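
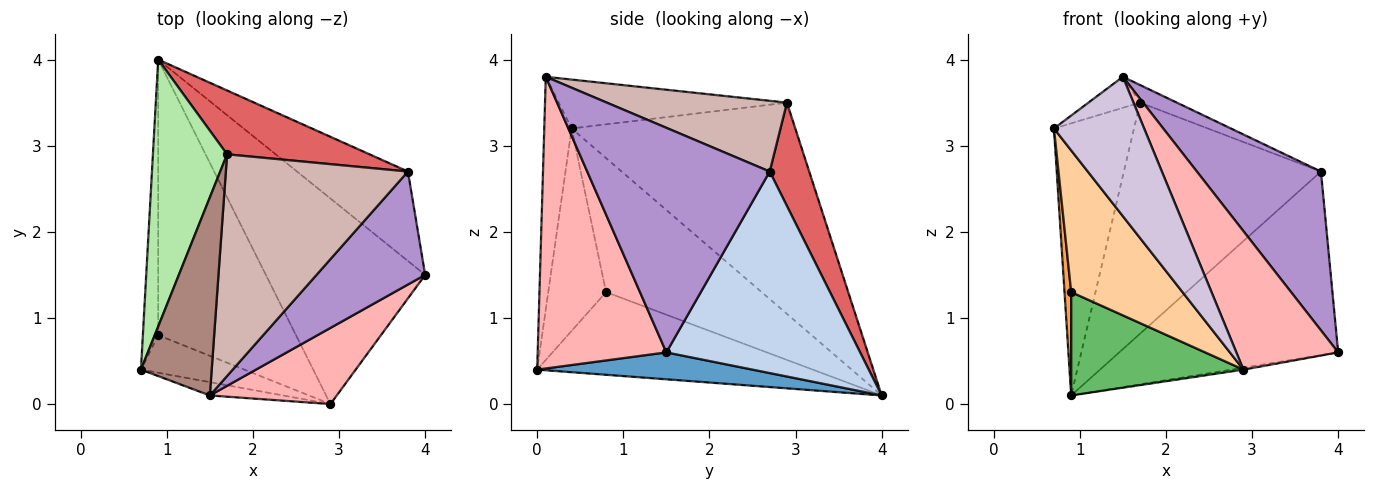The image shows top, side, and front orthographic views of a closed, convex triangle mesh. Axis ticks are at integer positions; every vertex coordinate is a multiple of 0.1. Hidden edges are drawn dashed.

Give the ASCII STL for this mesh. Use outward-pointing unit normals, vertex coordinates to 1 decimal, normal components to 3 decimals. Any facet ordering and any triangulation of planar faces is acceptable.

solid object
 facet normal 0.167 0.009 -0.986
  outer loop
   vertex 2.9 0.0 0.4
   vertex 0.9 4.0 0.1
   vertex 4.0 1.5 0.6
  endloop
 endfacet
 facet normal 0.623 0.703 -0.343
  outer loop
   vertex 3.8 2.7 2.7
   vertex 4.0 1.5 0.6
   vertex 0.9 4.0 0.1
  endloop
 endfacet
 facet normal -0.993 -0.043 -0.113
  outer loop
   vertex 0.9 0.8 1.3
   vertex 0.7 0.4 3.2
   vertex 0.9 4.0 0.1
  endloop
 endfacet
 facet normal -0.449 -0.864 -0.229
  outer loop
   vertex 0.9 0.8 1.3
   vertex 2.9 0.0 0.4
   vertex 0.7 0.4 3.2
  endloop
 endfacet
 facet normal -0.490 -0.306 -0.816
  outer loop
   vertex 0.9 0.8 1.3
   vertex 0.9 4.0 0.1
   vertex 2.9 0.0 0.4
  endloop
 endfacet
 facet normal -0.894 0.320 0.314
  outer loop
   vertex 1.7 2.9 3.5
   vertex 0.9 4.0 0.1
   vertex 0.7 0.4 3.2
  endloop
 endfacet
 facet normal 0.190 0.946 0.262
  outer loop
   vertex 1.7 2.9 3.5
   vertex 3.8 2.7 2.7
   vertex 0.9 4.0 0.1
  endloop
 endfacet
 facet normal 0.742 -0.587 0.323
  outer loop
   vertex 1.5 0.1 3.8
   vertex 2.9 0.0 0.4
   vertex 4.0 1.5 0.6
  endloop
 endfacet
 facet normal 0.768 -0.522 0.371
  outer loop
   vertex 1.5 0.1 3.8
   vertex 4.0 1.5 0.6
   vertex 3.8 2.7 2.7
  endloop
 endfacet
 facet normal -0.289 -0.953 -0.091
  outer loop
   vertex 1.5 0.1 3.8
   vertex 0.7 0.4 3.2
   vertex 2.9 0.0 0.4
  endloop
 endfacet
 facet normal -0.564 0.128 0.816
  outer loop
   vertex 1.5 0.1 3.8
   vertex 1.7 2.9 3.5
   vertex 0.7 0.4 3.2
  endloop
 endfacet
 facet normal 0.361 0.074 0.930
  outer loop
   vertex 1.5 0.1 3.8
   vertex 3.8 2.7 2.7
   vertex 1.7 2.9 3.5
  endloop
 endfacet
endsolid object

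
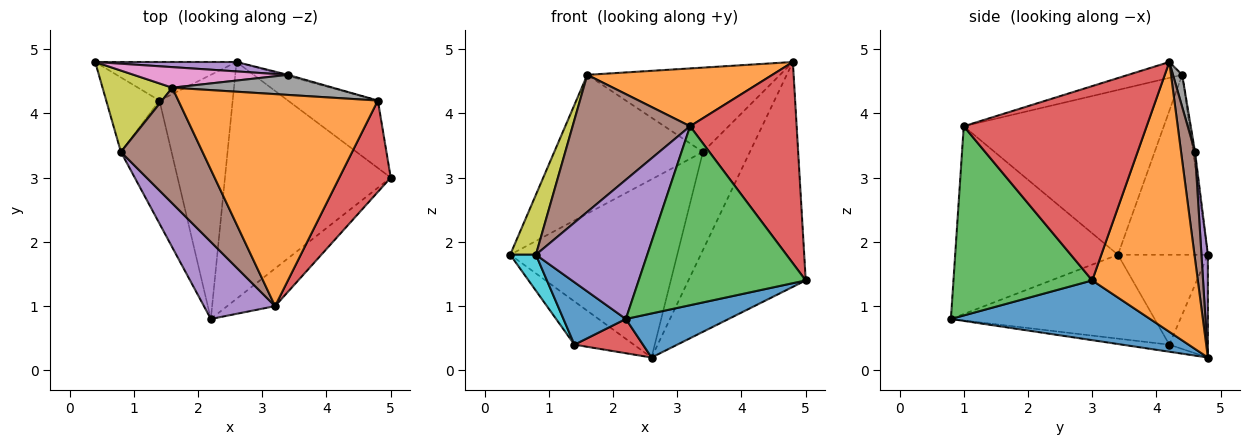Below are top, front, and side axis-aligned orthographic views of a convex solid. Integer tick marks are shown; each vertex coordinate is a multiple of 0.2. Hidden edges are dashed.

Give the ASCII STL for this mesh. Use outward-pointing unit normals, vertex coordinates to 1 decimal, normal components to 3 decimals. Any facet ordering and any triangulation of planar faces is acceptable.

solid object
 facet normal 0.334 -0.172 -0.927
  outer loop
   vertex 2.6 4.8 0.2
   vertex 5.0 3.0 1.4
   vertex 2.2 0.8 0.8
  endloop
 endfacet
 facet normal 0.653 0.725 -0.218
  outer loop
   vertex 2.6 4.8 0.2
   vertex 4.8 4.2 4.8
   vertex 5.0 3.0 1.4
  endloop
 endfacet
 facet normal -0.436 0.672 -0.599
  outer loop
   vertex 1.4 4.2 0.4
   vertex 0.4 4.8 1.8
   vertex 2.6 4.8 0.2
  endloop
 endfacet
 facet normal -0.095 -0.138 -0.986
  outer loop
   vertex 1.4 4.2 0.4
   vertex 2.6 4.8 0.2
   vertex 2.2 0.8 0.8
  endloop
 endfacet
 facet normal 0.038 0.998 0.053
  outer loop
   vertex 3.4 4.6 3.4
   vertex 2.6 4.8 0.2
   vertex 0.4 4.8 1.8
  endloop
 endfacet
 facet normal 0.285 0.958 -0.011
  outer loop
   vertex 3.4 4.6 3.4
   vertex 4.8 4.2 4.8
   vertex 2.6 4.8 0.2
  endloop
 endfacet
 facet normal -0.012 0.989 0.147
  outer loop
   vertex 3.4 4.6 3.4
   vertex 0.4 4.8 1.8
   vertex 1.6 4.4 4.6
  endloop
 endfacet
 facet normal 0.046 0.972 0.231
  outer loop
   vertex 3.4 4.6 3.4
   vertex 1.6 4.4 4.6
   vertex 4.8 4.2 4.8
  endloop
 endfacet
 facet normal -0.901 -0.257 0.349
  outer loop
   vertex 0.8 3.4 1.8
   vertex 1.6 4.4 4.6
   vertex 0.4 4.8 1.8
  endloop
 endfacet
 facet normal -0.836 -0.239 -0.495
  outer loop
   vertex 0.8 3.4 1.8
   vertex 0.4 4.8 1.8
   vertex 1.4 4.2 0.4
  endloop
 endfacet
 facet normal -0.828 -0.254 -0.500
  outer loop
   vertex 0.8 3.4 1.8
   vertex 1.4 4.2 0.4
   vertex 2.2 0.8 0.8
  endloop
 endfacet
 facet normal -0.077 -0.262 0.962
  outer loop
   vertex 3.2 1.0 3.8
   vertex 4.8 4.2 4.8
   vertex 1.6 4.4 4.6
  endloop
 endfacet
 facet normal 0.631 -0.759 -0.160
  outer loop
   vertex 3.2 1.0 3.8
   vertex 2.2 0.8 0.8
   vertex 5.0 3.0 1.4
  endloop
 endfacet
 facet normal 0.842 -0.491 0.223
  outer loop
   vertex 3.2 1.0 3.8
   vertex 5.0 3.0 1.4
   vertex 4.8 4.2 4.8
  endloop
 endfacet
 facet normal -0.788 -0.539 0.298
  outer loop
   vertex 3.2 1.0 3.8
   vertex 0.8 3.4 1.8
   vertex 2.2 0.8 0.8
  endloop
 endfacet
 facet normal -0.793 -0.466 0.393
  outer loop
   vertex 3.2 1.0 3.8
   vertex 1.6 4.4 4.6
   vertex 0.8 3.4 1.8
  endloop
 endfacet
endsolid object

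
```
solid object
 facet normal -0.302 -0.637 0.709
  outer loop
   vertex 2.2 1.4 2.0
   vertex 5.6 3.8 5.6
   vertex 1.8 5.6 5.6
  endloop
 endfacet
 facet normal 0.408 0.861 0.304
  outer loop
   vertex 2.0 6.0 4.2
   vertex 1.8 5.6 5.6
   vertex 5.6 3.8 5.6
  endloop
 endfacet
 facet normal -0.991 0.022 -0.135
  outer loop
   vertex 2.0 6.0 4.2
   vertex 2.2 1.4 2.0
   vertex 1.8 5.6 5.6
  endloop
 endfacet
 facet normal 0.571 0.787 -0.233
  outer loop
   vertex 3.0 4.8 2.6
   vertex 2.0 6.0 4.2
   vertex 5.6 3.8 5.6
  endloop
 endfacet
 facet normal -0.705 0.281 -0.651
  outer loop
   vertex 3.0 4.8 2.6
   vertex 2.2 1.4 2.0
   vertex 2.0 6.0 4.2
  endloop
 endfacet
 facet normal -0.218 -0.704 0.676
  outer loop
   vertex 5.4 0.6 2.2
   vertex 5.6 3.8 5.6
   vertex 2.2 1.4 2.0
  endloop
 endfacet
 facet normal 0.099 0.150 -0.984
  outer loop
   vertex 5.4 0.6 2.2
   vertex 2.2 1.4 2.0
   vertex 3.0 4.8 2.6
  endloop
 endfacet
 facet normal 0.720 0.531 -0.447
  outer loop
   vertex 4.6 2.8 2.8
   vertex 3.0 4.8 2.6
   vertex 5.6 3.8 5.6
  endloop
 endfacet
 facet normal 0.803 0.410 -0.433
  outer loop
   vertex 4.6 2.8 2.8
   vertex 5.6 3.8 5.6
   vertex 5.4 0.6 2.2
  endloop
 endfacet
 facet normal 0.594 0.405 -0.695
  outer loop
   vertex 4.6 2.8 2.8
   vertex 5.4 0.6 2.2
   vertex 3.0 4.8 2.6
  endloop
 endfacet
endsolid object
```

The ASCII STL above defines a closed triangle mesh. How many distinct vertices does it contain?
7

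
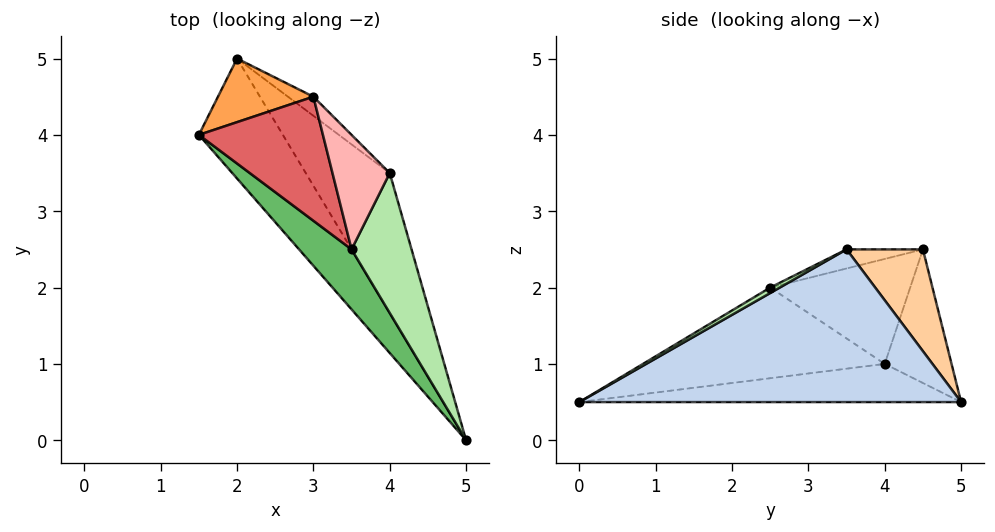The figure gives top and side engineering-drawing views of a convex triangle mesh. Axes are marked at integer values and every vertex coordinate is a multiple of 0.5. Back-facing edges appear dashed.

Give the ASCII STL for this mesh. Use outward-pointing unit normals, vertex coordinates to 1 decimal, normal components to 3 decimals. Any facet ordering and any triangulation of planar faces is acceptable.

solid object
 facet normal -0.402 -0.241 -0.884
  outer loop
   vertex 2.0 5.0 0.5
   vertex 5.0 0.0 0.5
   vertex 1.5 4.0 1.0
  endloop
 endfacet
 facet normal 0.776 0.465 -0.427
  outer loop
   vertex 2.0 5.0 0.5
   vertex 4.0 3.5 2.5
   vertex 5.0 0.0 0.5
  endloop
 endfacet
 facet normal -0.667 0.572 0.477
  outer loop
   vertex 3.0 4.5 2.5
   vertex 2.0 5.0 0.5
   vertex 1.5 4.0 1.0
  endloop
 endfacet
 facet normal 0.696 0.696 -0.174
  outer loop
   vertex 3.0 4.5 2.5
   vertex 4.0 3.5 2.5
   vertex 2.0 5.0 0.5
  endloop
 endfacet
 facet normal -0.669 -0.634 0.387
  outer loop
   vertex 3.5 2.5 2.0
   vertex 1.5 4.0 1.0
   vertex 5.0 0.0 0.5
  endloop
 endfacet
 facet normal 0.080 -0.477 0.875
  outer loop
   vertex 3.5 2.5 2.0
   vertex 5.0 0.0 0.5
   vertex 4.0 3.5 2.5
  endloop
 endfacet
 facet normal -0.609 -0.332 0.720
  outer loop
   vertex 3.5 2.5 2.0
   vertex 3.0 4.5 2.5
   vertex 1.5 4.0 1.0
  endloop
 endfacet
 facet normal -0.302 -0.302 0.905
  outer loop
   vertex 3.5 2.5 2.0
   vertex 4.0 3.5 2.5
   vertex 3.0 4.5 2.5
  endloop
 endfacet
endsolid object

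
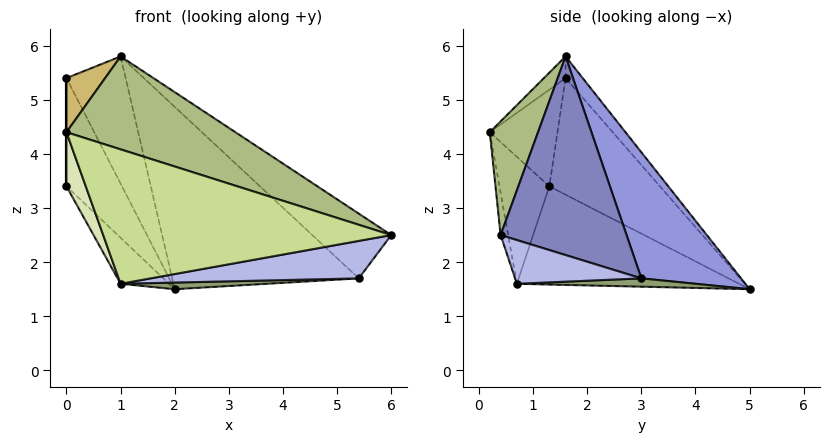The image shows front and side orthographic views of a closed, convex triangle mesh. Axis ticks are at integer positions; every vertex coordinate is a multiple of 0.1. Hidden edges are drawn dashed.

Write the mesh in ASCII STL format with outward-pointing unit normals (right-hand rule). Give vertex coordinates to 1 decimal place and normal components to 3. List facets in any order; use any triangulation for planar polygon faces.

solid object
 facet normal -0.833 0.181 -0.523
  outer loop
   vertex 1.0 0.7 1.6
   vertex 0.0 1.3 3.4
   vertex 2.0 5.0 1.5
  endloop
 endfacet
 facet normal 0.573 0.359 0.737
  outer loop
   vertex 5.4 3.0 1.7
   vertex 1.0 1.6 5.8
   vertex 6.0 0.4 2.5
  endloop
 endfacet
 facet normal 0.367 0.686 0.628
  outer loop
   vertex 5.4 3.0 1.7
   vertex 2.0 5.0 1.5
   vertex 1.0 1.6 5.8
  endloop
 endfacet
 facet normal 0.156 -0.257 -0.954
  outer loop
   vertex 5.4 3.0 1.7
   vertex 6.0 0.4 2.5
   vertex 1.0 0.7 1.6
  endloop
 endfacet
 facet normal 0.040 -0.032 -0.999
  outer loop
   vertex 5.4 3.0 1.7
   vertex 1.0 0.7 1.6
   vertex 2.0 5.0 1.5
  endloop
 endfacet
 facet normal 0.218 -0.764 0.608
  outer loop
   vertex 0.0 0.2 4.4
   vertex 6.0 0.4 2.5
   vertex 1.0 1.6 5.8
  endloop
 endfacet
 facet normal -0.026 -0.982 -0.185
  outer loop
   vertex 0.0 0.2 4.4
   vertex 1.0 0.7 1.6
   vertex 6.0 0.4 2.5
  endloop
 endfacet
 facet normal -0.866 -0.336 -0.369
  outer loop
   vertex 0.0 0.2 4.4
   vertex 0.0 1.3 3.4
   vertex 1.0 0.7 1.6
  endloop
 endfacet
 facet normal -1.000 0.000 0.000
  outer loop
   vertex 0.0 1.6 5.4
   vertex 0.0 1.3 3.4
   vertex 0.0 0.2 4.4
  endloop
 endfacet
 facet normal -0.310 -0.553 0.774
  outer loop
   vertex 0.0 1.6 5.4
   vertex 0.0 0.2 4.4
   vertex 1.0 1.6 5.8
  endloop
 endfacet
 facet normal -0.892 0.448 -0.067
  outer loop
   vertex 0.0 1.6 5.4
   vertex 2.0 5.0 1.5
   vertex 0.0 1.3 3.4
  endloop
 endfacet
 facet normal -0.228 0.789 0.571
  outer loop
   vertex 0.0 1.6 5.4
   vertex 1.0 1.6 5.8
   vertex 2.0 5.0 1.5
  endloop
 endfacet
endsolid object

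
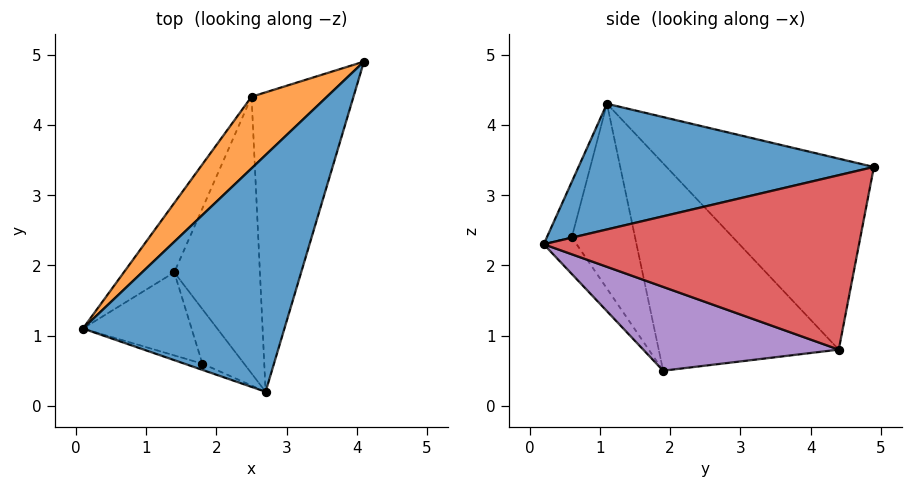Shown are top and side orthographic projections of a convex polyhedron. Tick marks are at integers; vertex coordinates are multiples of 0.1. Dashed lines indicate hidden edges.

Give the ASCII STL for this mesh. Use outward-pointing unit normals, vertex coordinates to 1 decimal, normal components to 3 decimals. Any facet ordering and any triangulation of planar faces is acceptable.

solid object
 facet normal 0.499 -0.336 0.799
  outer loop
   vertex 2.7 0.2 2.3
   vertex 4.1 4.9 3.4
   vertex 0.1 1.1 4.3
  endloop
 endfacet
 facet normal -0.636 0.729 0.251
  outer loop
   vertex 2.5 4.4 0.8
   vertex 0.1 1.1 4.3
   vertex 4.1 4.9 3.4
  endloop
 endfacet
 facet normal -0.884 0.415 -0.215
  outer loop
   vertex 2.5 4.4 0.8
   vertex 1.4 1.9 0.5
   vertex 0.1 1.1 4.3
  endloop
 endfacet
 facet normal 0.855 -0.138 -0.500
  outer loop
   vertex 2.5 4.4 0.8
   vertex 4.1 4.9 3.4
   vertex 2.7 0.2 2.3
  endloop
 endfacet
 facet normal 0.683 -0.217 -0.698
  outer loop
   vertex 2.5 4.4 0.8
   vertex 2.7 0.2 2.3
   vertex 1.4 1.9 0.5
  endloop
 endfacet
 facet normal -0.415 -0.900 -0.134
  outer loop
   vertex 1.8 0.6 2.4
   vertex 2.7 0.2 2.3
   vertex 0.1 1.1 4.3
  endloop
 endfacet
 facet normal -0.608 -0.709 -0.357
  outer loop
   vertex 1.8 0.6 2.4
   vertex 0.1 1.1 4.3
   vertex 1.4 1.9 0.5
  endloop
 endfacet
 facet normal -0.403 -0.793 -0.457
  outer loop
   vertex 1.8 0.6 2.4
   vertex 1.4 1.9 0.5
   vertex 2.7 0.2 2.3
  endloop
 endfacet
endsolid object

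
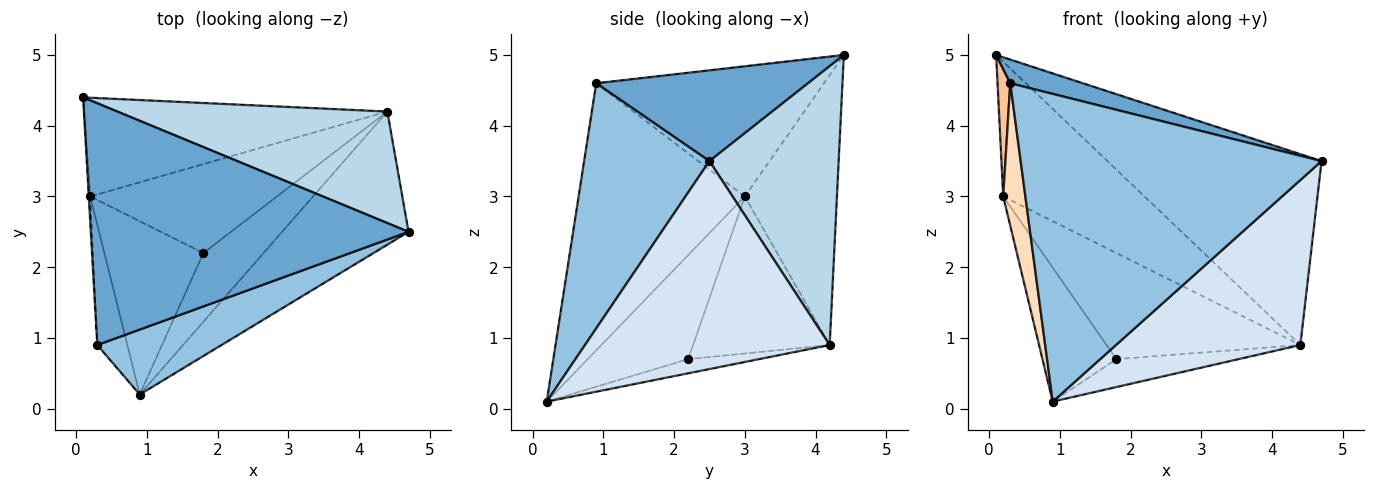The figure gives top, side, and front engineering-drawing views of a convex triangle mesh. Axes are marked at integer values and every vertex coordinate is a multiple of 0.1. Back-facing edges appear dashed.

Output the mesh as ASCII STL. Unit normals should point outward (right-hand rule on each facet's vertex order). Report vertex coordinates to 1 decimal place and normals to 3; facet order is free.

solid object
 facet normal 0.273 -0.094 0.957
  outer loop
   vertex 0.3 0.9 4.6
   vertex 4.7 2.5 3.5
   vertex 0.1 4.4 5.0
  endloop
 endfacet
 facet normal 0.377 -0.906 0.191
  outer loop
   vertex 0.3 0.9 4.6
   vertex 0.9 0.2 0.1
   vertex 4.7 2.5 3.5
  endloop
 endfacet
 facet normal 0.462 0.766 0.447
  outer loop
   vertex 4.4 4.2 0.9
   vertex 0.1 4.4 5.0
   vertex 4.7 2.5 3.5
  endloop
 endfacet
 facet normal 0.718 -0.541 -0.437
  outer loop
   vertex 4.4 4.2 0.9
   vertex 4.7 2.5 3.5
   vertex 0.9 0.2 0.1
  endloop
 endfacet
 facet normal -0.213 0.367 -0.905
  outer loop
   vertex 1.8 2.2 0.7
   vertex 4.4 4.2 0.9
   vertex 0.9 0.2 0.1
  endloop
 endfacet
 facet normal -0.639 0.470 -0.608
  outer loop
   vertex 0.2 3.0 3.0
   vertex 1.8 2.2 0.7
   vertex 0.9 0.2 0.1
  endloop
 endfacet
 facet normal -0.998 -0.056 -0.011
  outer loop
   vertex 0.2 3.0 3.0
   vertex 0.3 0.9 4.6
   vertex 0.1 4.4 5.0
  endloop
 endfacet
 facet normal -0.985 -0.131 -0.111
  outer loop
   vertex 0.2 3.0 3.0
   vertex 0.9 0.2 0.1
   vertex 0.3 0.9 4.6
  endloop
 endfacet
 facet normal -0.466 0.714 -0.523
  outer loop
   vertex 0.2 3.0 3.0
   vertex 0.1 4.4 5.0
   vertex 4.4 4.2 0.9
  endloop
 endfacet
 facet normal -0.475 0.674 -0.565
  outer loop
   vertex 0.2 3.0 3.0
   vertex 4.4 4.2 0.9
   vertex 1.8 2.2 0.7
  endloop
 endfacet
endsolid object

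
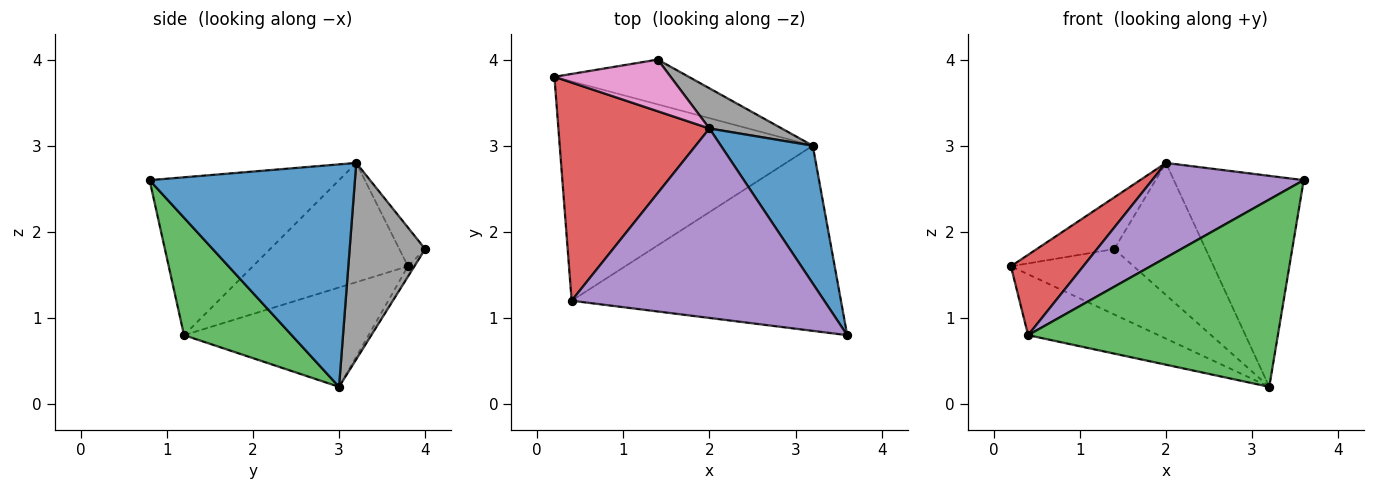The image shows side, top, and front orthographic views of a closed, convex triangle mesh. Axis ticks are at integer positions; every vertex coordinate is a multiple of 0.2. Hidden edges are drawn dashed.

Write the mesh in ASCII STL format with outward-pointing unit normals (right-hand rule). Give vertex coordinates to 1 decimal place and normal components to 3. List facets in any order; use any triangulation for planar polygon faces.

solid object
 facet normal 0.798 0.505 0.330
  outer loop
   vertex 2.0 3.2 2.8
   vertex 3.6 0.8 2.6
   vertex 3.2 3.0 0.2
  endloop
 endfacet
 facet normal -0.354 0.250 -0.901
  outer loop
   vertex 0.4 1.2 0.8
   vertex 0.2 3.8 1.6
   vertex 3.2 3.0 0.2
  endloop
 endfacet
 facet normal 0.293 -0.680 -0.672
  outer loop
   vertex 0.4 1.2 0.8
   vertex 3.2 3.0 0.2
   vertex 3.6 0.8 2.6
  endloop
 endfacet
 facet normal -0.595 -0.278 0.754
  outer loop
   vertex 0.4 1.2 0.8
   vertex 2.0 3.2 2.8
   vertex 0.2 3.8 1.6
  endloop
 endfacet
 facet normal -0.488 -0.390 0.781
  outer loop
   vertex 0.4 1.2 0.8
   vertex 3.6 0.8 2.6
   vertex 2.0 3.2 2.8
  endloop
 endfacet
 facet normal -0.043 0.825 -0.564
  outer loop
   vertex 1.4 4.0 1.8
   vertex 3.2 3.0 0.2
   vertex 0.2 3.8 1.6
  endloop
 endfacet
 facet normal -0.229 0.688 0.688
  outer loop
   vertex 1.4 4.0 1.8
   vertex 0.2 3.8 1.6
   vertex 2.0 3.2 2.8
  endloop
 endfacet
 facet normal 0.620 0.751 0.228
  outer loop
   vertex 1.4 4.0 1.8
   vertex 2.0 3.2 2.8
   vertex 3.2 3.0 0.2
  endloop
 endfacet
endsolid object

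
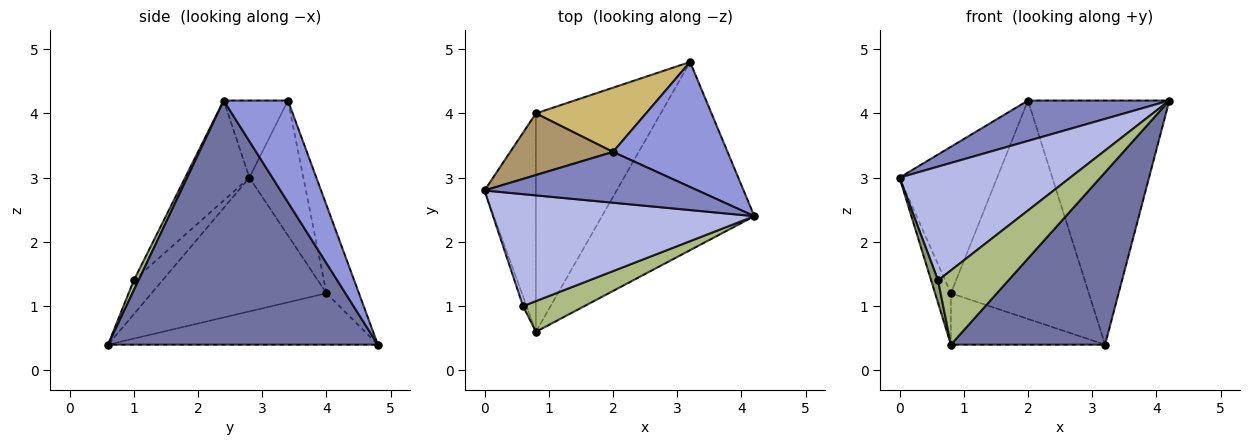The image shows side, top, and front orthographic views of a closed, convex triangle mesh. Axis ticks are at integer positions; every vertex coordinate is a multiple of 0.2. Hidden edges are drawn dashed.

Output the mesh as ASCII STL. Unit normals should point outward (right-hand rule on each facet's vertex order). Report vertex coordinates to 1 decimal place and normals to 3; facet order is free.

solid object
 facet normal 0.763 -0.436 -0.476
  outer loop
   vertex 0.8 0.6 0.4
   vertex 3.2 4.8 0.4
   vertex 4.2 2.4 4.2
  endloop
 endfacet
 facet normal -0.272 -0.599 0.753
  outer loop
   vertex 2.0 3.4 4.2
   vertex 0.0 2.8 3.0
   vertex 4.2 2.4 4.2
  endloop
 endfacet
 facet normal 0.375 0.825 0.422
  outer loop
   vertex 2.0 3.4 4.2
   vertex 4.2 2.4 4.2
   vertex 3.2 4.8 0.4
  endloop
 endfacet
 facet normal -0.259 -0.688 0.677
  outer loop
   vertex 0.6 1.0 1.4
   vertex 4.2 2.4 4.2
   vertex 0.0 2.8 3.0
  endloop
 endfacet
 facet normal -0.967 -0.233 -0.100
  outer loop
   vertex 0.6 1.0 1.4
   vertex 0.0 2.8 3.0
   vertex 0.8 0.6 0.4
  endloop
 endfacet
 facet normal 0.062 -0.922 0.381
  outer loop
   vertex 0.6 1.0 1.4
   vertex 0.8 0.6 0.4
   vertex 4.2 2.4 4.2
  endloop
 endfacet
 facet normal -0.930 0.084 -0.357
  outer loop
   vertex 0.8 4.0 1.2
   vertex 0.8 0.6 0.4
   vertex 0.0 2.8 3.0
  endloop
 endfacet
 facet normal -0.372 0.213 -0.904
  outer loop
   vertex 0.8 4.0 1.2
   vertex 3.2 4.8 0.4
   vertex 0.8 0.6 0.4
  endloop
 endfacet
 facet normal -0.454 0.821 0.346
  outer loop
   vertex 0.8 4.0 1.2
   vertex 0.0 2.8 3.0
   vertex 2.0 3.4 4.2
  endloop
 endfacet
 facet normal -0.220 0.936 0.275
  outer loop
   vertex 0.8 4.0 1.2
   vertex 2.0 3.4 4.2
   vertex 3.2 4.8 0.4
  endloop
 endfacet
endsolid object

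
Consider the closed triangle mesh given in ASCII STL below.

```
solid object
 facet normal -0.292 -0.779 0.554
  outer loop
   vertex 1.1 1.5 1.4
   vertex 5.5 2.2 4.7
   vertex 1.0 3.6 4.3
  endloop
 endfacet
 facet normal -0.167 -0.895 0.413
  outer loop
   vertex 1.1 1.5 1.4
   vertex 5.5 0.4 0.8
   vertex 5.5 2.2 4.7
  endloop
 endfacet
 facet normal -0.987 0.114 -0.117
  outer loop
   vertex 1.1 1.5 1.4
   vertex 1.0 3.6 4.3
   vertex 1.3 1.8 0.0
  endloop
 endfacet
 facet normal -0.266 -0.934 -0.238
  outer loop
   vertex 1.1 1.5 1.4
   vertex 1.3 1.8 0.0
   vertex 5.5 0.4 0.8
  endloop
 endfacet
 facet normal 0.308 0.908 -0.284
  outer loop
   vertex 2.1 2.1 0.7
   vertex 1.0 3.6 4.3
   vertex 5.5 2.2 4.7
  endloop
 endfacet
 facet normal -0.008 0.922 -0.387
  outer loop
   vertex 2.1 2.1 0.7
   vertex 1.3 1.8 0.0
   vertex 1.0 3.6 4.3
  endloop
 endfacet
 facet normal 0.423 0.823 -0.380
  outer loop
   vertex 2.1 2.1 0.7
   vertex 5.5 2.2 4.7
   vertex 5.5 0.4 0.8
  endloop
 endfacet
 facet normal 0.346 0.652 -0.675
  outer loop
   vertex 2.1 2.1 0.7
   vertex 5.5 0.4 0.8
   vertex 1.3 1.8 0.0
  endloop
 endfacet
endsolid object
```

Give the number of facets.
8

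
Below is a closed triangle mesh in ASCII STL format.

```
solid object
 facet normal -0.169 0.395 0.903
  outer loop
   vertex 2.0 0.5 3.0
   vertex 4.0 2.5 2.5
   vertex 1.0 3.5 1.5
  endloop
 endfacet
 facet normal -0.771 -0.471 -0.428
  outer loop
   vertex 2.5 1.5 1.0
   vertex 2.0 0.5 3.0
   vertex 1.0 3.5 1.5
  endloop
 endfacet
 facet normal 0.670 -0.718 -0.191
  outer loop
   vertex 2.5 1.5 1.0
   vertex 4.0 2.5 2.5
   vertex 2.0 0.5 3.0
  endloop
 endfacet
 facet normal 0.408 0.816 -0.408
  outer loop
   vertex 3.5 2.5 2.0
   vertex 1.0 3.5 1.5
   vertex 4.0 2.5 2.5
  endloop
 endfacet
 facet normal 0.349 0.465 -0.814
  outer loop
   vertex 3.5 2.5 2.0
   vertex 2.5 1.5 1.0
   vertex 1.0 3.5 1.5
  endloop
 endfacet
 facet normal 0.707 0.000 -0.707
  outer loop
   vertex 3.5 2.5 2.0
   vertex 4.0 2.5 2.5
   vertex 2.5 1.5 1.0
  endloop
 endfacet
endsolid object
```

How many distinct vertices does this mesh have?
5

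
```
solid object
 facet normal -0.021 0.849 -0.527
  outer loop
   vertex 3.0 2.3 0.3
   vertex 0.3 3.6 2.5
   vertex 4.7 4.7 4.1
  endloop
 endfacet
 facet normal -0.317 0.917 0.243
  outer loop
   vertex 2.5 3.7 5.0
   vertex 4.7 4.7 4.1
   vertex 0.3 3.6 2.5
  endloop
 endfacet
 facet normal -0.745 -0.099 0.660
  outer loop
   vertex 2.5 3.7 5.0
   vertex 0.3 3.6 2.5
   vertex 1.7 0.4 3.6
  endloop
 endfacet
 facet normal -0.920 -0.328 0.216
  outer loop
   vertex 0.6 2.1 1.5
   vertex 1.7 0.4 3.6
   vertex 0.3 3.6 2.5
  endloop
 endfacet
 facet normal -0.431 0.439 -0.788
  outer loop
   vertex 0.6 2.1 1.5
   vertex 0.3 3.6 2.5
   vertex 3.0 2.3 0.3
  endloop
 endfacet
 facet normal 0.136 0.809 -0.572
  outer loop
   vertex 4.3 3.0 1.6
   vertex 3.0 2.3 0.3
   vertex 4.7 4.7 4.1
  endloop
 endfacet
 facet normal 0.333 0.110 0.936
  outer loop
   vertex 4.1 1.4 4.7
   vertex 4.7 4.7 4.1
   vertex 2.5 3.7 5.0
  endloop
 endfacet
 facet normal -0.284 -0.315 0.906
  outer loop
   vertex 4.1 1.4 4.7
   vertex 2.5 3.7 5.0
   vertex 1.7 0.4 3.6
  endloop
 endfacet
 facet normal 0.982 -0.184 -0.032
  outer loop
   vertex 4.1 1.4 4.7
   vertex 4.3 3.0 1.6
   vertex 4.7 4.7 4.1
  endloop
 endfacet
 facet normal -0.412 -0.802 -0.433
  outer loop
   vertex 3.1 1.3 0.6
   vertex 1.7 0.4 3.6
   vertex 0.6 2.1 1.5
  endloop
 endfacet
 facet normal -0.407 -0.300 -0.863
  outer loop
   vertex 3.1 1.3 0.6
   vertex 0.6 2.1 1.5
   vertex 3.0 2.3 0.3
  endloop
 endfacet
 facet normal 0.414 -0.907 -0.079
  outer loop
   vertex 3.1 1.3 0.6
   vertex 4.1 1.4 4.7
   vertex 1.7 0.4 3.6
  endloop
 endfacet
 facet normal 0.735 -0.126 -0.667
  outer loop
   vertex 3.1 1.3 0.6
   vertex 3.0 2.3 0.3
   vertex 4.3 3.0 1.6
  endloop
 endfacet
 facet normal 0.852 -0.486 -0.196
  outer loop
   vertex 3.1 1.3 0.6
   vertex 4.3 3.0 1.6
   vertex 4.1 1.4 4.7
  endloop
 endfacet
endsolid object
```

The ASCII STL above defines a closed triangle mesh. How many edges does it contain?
21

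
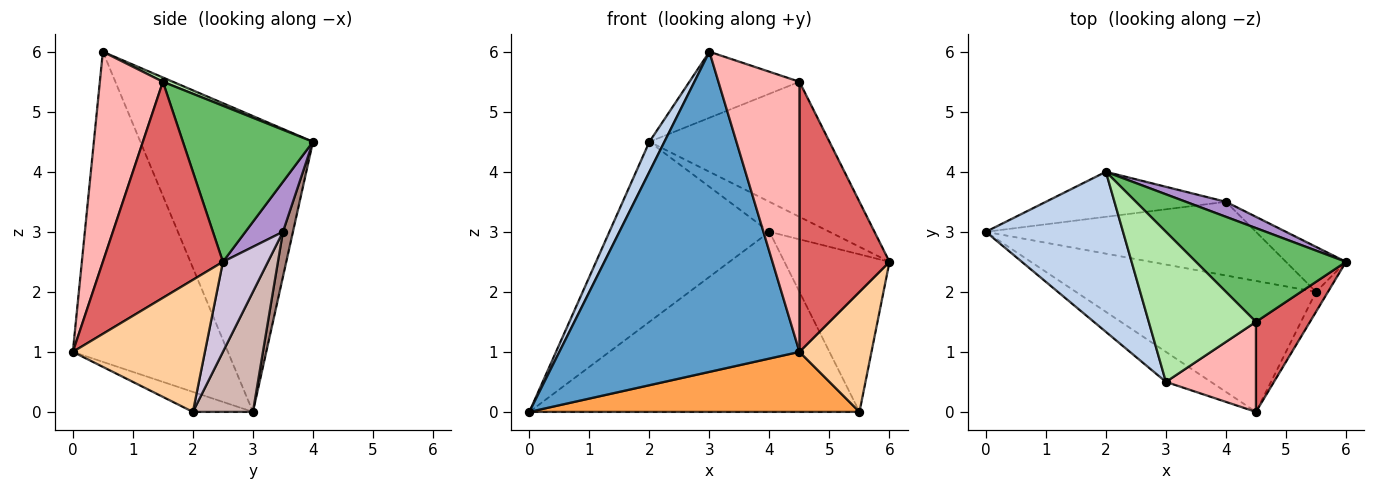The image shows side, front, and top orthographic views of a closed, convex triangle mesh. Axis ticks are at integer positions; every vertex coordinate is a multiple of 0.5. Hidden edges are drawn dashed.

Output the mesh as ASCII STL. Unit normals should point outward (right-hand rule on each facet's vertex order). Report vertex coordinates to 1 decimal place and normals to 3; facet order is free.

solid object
 facet normal -0.541 -0.837 -0.079
  outer loop
   vertex 3.0 0.5 6.0
   vertex 0.0 3.0 0.0
   vertex 4.5 0.0 1.0
  endloop
 endfacet
 facet normal -0.904 -0.079 0.419
  outer loop
   vertex 2.0 4.0 4.5
   vertex 0.0 3.0 0.0
   vertex 3.0 0.5 6.0
  endloop
 endfacet
 facet normal -0.076 -0.415 -0.906
  outer loop
   vertex 5.5 2.0 0.0
   vertex 4.5 0.0 1.0
   vertex 0.0 3.0 0.0
  endloop
 endfacet
 facet normal 0.875 -0.477 -0.080
  outer loop
   vertex 5.5 2.0 0.0
   vertex 6.0 2.5 2.5
   vertex 4.5 0.0 1.0
  endloop
 endfacet
 facet normal 0.510 0.706 0.491
  outer loop
   vertex 4.5 1.5 5.5
   vertex 6.0 2.5 2.5
   vertex 2.0 4.0 4.5
  endloop
 endfacet
 facet normal 0.037 0.402 0.915
  outer loop
   vertex 4.5 1.5 5.5
   vertex 2.0 4.0 4.5
   vertex 3.0 0.5 6.0
  endloop
 endfacet
 facet normal 0.784 -0.588 0.196
  outer loop
   vertex 4.5 1.5 5.5
   vertex 4.5 0.0 1.0
   vertex 6.0 2.5 2.5
  endloop
 endfacet
 facet normal 0.594 -0.763 0.254
  outer loop
   vertex 4.5 1.5 5.5
   vertex 3.0 0.5 6.0
   vertex 4.5 0.0 1.0
  endloop
 endfacet
 facet normal 0.488 0.781 0.390
  outer loop
   vertex 4.0 3.5 3.0
   vertex 2.0 4.0 4.5
   vertex 6.0 2.5 2.5
  endloop
 endfacet
 facet normal 0.381 0.889 -0.254
  outer loop
   vertex 4.0 3.5 3.0
   vertex 6.0 2.5 2.5
   vertex 5.5 2.0 0.0
  endloop
 endfacet
 facet normal 0.061 0.968 -0.242
  outer loop
   vertex 4.0 3.5 3.0
   vertex 0.0 3.0 0.0
   vertex 2.0 4.0 4.5
  endloop
 endfacet
 facet normal 0.166 0.913 -0.373
  outer loop
   vertex 4.0 3.5 3.0
   vertex 5.5 2.0 0.0
   vertex 0.0 3.0 0.0
  endloop
 endfacet
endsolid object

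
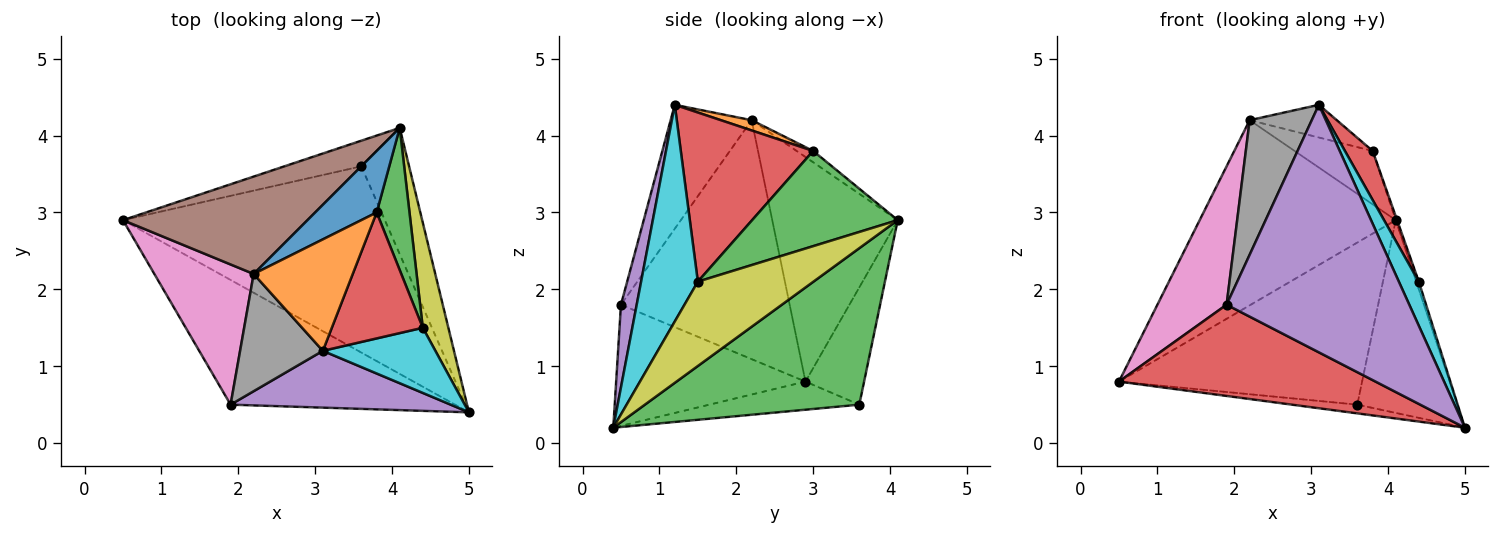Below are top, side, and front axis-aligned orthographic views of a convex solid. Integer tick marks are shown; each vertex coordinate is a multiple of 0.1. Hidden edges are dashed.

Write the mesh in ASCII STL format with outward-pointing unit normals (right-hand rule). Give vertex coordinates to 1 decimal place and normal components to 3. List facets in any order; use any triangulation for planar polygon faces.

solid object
 facet normal -0.107 0.046 -0.993
  outer loop
   vertex 3.6 3.6 0.5
   vertex 5.0 0.4 0.2
   vertex 0.5 2.9 0.8
  endloop
 endfacet
 facet normal -0.232 0.961 -0.152
  outer loop
   vertex 3.6 3.6 0.5
   vertex 0.5 2.9 0.8
   vertex 4.1 4.1 2.9
  endloop
 endfacet
 facet normal 0.874 0.407 -0.267
  outer loop
   vertex 3.6 3.6 0.5
   vertex 4.1 4.1 2.9
   vertex 5.0 0.4 0.2
  endloop
 endfacet
 facet normal -0.399 -0.541 -0.740
  outer loop
   vertex 1.9 0.5 1.8
   vertex 0.5 2.9 0.8
   vertex 5.0 0.4 0.2
  endloop
 endfacet
 facet normal 0.084 -0.971 0.223
  outer loop
   vertex 1.9 0.5 1.8
   vertex 5.0 0.4 0.2
   vertex 3.1 1.2 4.4
  endloop
 endfacet
 facet normal -0.493 0.770 0.405
  outer loop
   vertex 2.2 2.2 4.2
   vertex 4.1 4.1 2.9
   vertex 0.5 2.9 0.8
  endloop
 endfacet
 facet normal -0.864 -0.354 0.359
  outer loop
   vertex 2.2 2.2 4.2
   vertex 0.5 2.9 0.8
   vertex 1.9 0.5 1.8
  endloop
 endfacet
 facet normal -0.701 -0.537 0.468
  outer loop
   vertex 2.2 2.2 4.2
   vertex 1.9 0.5 1.8
   vertex 3.1 1.2 4.4
  endloop
 endfacet
 facet normal 0.957 0.021 0.290
  outer loop
   vertex 4.4 1.5 2.1
   vertex 5.0 0.4 0.2
   vertex 4.1 4.1 2.9
  endloop
 endfacet
 facet normal 0.847 -0.298 0.440
  outer loop
   vertex 4.4 1.5 2.1
   vertex 3.1 1.2 4.4
   vertex 5.0 0.4 0.2
  endloop
 endfacet
 facet normal -0.138 0.649 0.748
  outer loop
   vertex 3.8 3.0 3.8
   vertex 4.1 4.1 2.9
   vertex 2.2 2.2 4.2
  endloop
 endfacet
 facet normal 0.099 0.280 0.955
  outer loop
   vertex 3.8 3.0 3.8
   vertex 2.2 2.2 4.2
   vertex 3.1 1.2 4.4
  endloop
 endfacet
 facet normal 0.945 0.009 0.326
  outer loop
   vertex 3.8 3.0 3.8
   vertex 4.4 1.5 2.1
   vertex 4.1 4.1 2.9
  endloop
 endfacet
 facet normal 0.866 -0.182 0.466
  outer loop
   vertex 3.8 3.0 3.8
   vertex 3.1 1.2 4.4
   vertex 4.4 1.5 2.1
  endloop
 endfacet
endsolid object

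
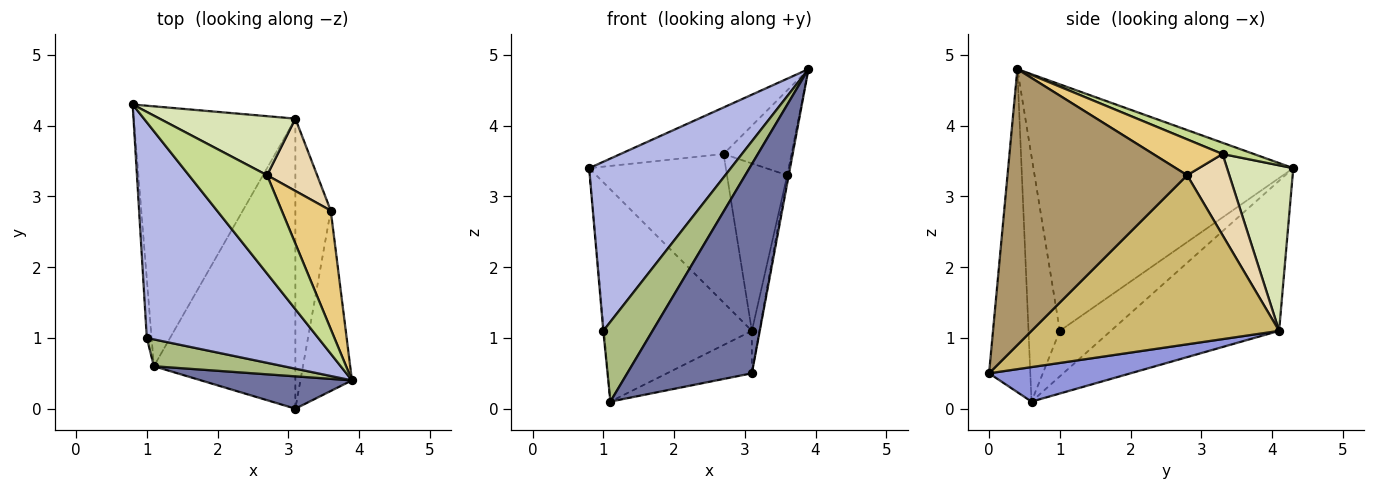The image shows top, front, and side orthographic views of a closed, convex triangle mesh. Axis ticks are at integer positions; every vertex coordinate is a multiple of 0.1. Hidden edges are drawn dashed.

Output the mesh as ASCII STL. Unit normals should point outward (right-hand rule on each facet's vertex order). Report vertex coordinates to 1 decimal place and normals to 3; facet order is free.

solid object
 facet normal -0.311 -0.939 0.145
  outer loop
   vertex 3.1 0.0 0.5
   vertex 3.9 0.4 4.8
   vertex 1.1 0.6 0.1
  endloop
 endfacet
 facet normal -0.584 0.513 -0.629
  outer loop
   vertex 3.1 4.1 1.1
   vertex 1.1 0.6 0.1
   vertex 0.8 4.3 3.4
  endloop
 endfacet
 facet normal 0.235 0.141 -0.962
  outer loop
   vertex 3.1 4.1 1.1
   vertex 3.1 0.0 0.5
   vertex 1.1 0.6 0.1
  endloop
 endfacet
 facet normal -0.749 -0.409 0.521
  outer loop
   vertex 1.0 1.0 1.1
   vertex 3.9 0.4 4.8
   vertex 0.8 4.3 3.4
  endloop
 endfacet
 facet normal -0.994 0.013 -0.104
  outer loop
   vertex 1.0 1.0 1.1
   vertex 0.8 4.3 3.4
   vertex 1.1 0.6 0.1
  endloop
 endfacet
 facet normal -0.516 -0.812 0.273
  outer loop
   vertex 1.0 1.0 1.1
   vertex 1.1 0.6 0.1
   vertex 3.9 0.4 4.8
  endloop
 endfacet
 facet normal 0.129 0.424 0.896
  outer loop
   vertex 2.7 3.3 3.6
   vertex 0.8 4.3 3.4
   vertex 3.9 0.4 4.8
  endloop
 endfacet
 facet normal 0.411 0.847 0.337
  outer loop
   vertex 2.7 3.3 3.6
   vertex 3.1 4.1 1.1
   vertex 0.8 4.3 3.4
  endloop
 endfacet
 facet normal 0.983 0.008 -0.184
  outer loop
   vertex 3.6 2.8 3.3
   vertex 3.9 0.4 4.8
   vertex 3.1 0.0 0.5
  endloop
 endfacet
 facet normal 0.978 0.030 -0.205
  outer loop
   vertex 3.6 2.8 3.3
   vertex 3.1 0.0 0.5
   vertex 3.1 4.1 1.1
  endloop
 endfacet
 facet normal 0.511 0.501 0.699
  outer loop
   vertex 3.6 2.8 3.3
   vertex 2.7 3.3 3.6
   vertex 3.9 0.4 4.8
  endloop
 endfacet
 facet normal 0.540 0.772 0.334
  outer loop
   vertex 3.6 2.8 3.3
   vertex 3.1 4.1 1.1
   vertex 2.7 3.3 3.6
  endloop
 endfacet
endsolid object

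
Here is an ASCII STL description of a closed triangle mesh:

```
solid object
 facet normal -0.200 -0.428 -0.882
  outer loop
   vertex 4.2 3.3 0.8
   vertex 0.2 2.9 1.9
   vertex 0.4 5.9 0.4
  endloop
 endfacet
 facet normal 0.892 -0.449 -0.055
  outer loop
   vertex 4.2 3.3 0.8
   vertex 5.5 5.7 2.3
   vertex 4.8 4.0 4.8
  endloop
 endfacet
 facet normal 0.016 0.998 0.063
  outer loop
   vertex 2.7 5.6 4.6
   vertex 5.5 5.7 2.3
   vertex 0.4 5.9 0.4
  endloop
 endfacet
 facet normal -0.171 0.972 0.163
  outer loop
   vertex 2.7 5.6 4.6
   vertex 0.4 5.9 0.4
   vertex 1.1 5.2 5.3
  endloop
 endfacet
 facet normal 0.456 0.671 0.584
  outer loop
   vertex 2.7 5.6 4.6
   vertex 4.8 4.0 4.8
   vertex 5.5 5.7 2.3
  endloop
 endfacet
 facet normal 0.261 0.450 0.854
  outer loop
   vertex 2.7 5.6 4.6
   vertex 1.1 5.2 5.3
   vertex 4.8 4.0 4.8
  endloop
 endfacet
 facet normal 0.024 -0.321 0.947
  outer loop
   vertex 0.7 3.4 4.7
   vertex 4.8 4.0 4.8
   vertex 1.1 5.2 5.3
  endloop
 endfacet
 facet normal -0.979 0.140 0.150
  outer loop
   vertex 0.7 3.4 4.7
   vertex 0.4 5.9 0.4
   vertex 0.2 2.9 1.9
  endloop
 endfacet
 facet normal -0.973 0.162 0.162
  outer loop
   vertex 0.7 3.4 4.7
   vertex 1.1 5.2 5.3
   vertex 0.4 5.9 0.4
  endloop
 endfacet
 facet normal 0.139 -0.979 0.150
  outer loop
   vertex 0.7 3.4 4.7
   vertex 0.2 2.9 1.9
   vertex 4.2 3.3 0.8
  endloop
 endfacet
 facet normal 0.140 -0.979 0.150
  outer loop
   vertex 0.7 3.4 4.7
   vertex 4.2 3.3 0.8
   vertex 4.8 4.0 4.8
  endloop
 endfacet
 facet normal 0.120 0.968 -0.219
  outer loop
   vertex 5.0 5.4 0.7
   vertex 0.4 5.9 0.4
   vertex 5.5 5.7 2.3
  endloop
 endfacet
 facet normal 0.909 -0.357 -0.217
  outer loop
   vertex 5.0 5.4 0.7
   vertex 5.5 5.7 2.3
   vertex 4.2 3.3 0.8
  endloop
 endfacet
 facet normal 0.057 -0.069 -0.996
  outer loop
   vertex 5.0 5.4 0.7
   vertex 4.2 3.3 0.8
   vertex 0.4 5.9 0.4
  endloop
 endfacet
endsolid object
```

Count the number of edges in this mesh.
21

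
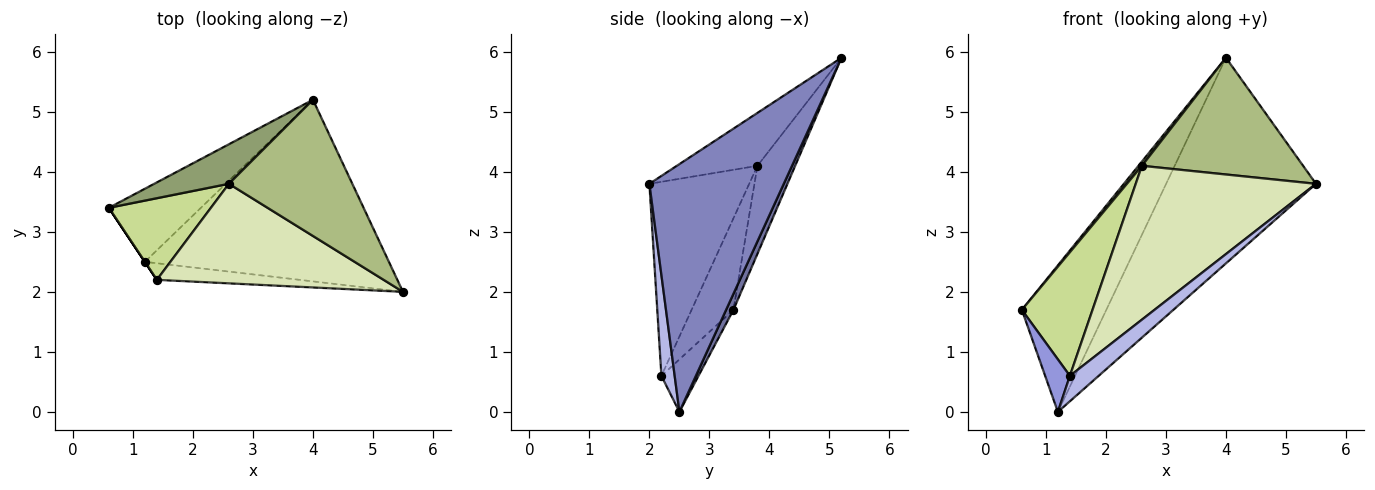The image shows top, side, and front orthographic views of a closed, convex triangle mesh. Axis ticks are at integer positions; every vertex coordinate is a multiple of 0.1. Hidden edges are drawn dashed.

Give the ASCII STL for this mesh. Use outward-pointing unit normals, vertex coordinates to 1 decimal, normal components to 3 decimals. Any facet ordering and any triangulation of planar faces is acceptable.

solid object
 facet normal 0.077 0.892 -0.445
  outer loop
   vertex 1.2 2.5 0.0
   vertex 0.6 3.4 1.7
   vertex 4.0 5.2 5.9
  endloop
 endfacet
 facet normal 0.558 0.622 -0.549
  outer loop
   vertex 1.2 2.5 0.0
   vertex 4.0 5.2 5.9
   vertex 5.5 2.0 3.8
  endloop
 endfacet
 facet normal -0.832 -0.555 0.000
  outer loop
   vertex 1.4 2.2 0.6
   vertex 0.6 3.4 1.7
   vertex 1.2 2.5 0.0
  endloop
 endfacet
 facet normal 0.360 -0.781 -0.510
  outer loop
   vertex 1.4 2.2 0.6
   vertex 1.2 2.5 0.0
   vertex 5.5 2.0 3.8
  endloop
 endfacet
 facet normal -0.761 -0.069 0.645
  outer loop
   vertex 2.6 3.8 4.1
   vertex 4.0 5.2 5.9
   vertex 0.6 3.4 1.7
  endloop
 endfacet
 facet normal -0.309 -0.619 0.722
  outer loop
   vertex 2.6 3.8 4.1
   vertex 5.5 2.0 3.8
   vertex 4.0 5.2 5.9
  endloop
 endfacet
 facet normal -0.443 -0.748 0.494
  outer loop
   vertex 2.6 3.8 4.1
   vertex 0.6 3.4 1.7
   vertex 1.4 2.2 0.6
  endloop
 endfacet
 facet normal -0.422 -0.761 0.493
  outer loop
   vertex 2.6 3.8 4.1
   vertex 1.4 2.2 0.6
   vertex 5.5 2.0 3.8
  endloop
 endfacet
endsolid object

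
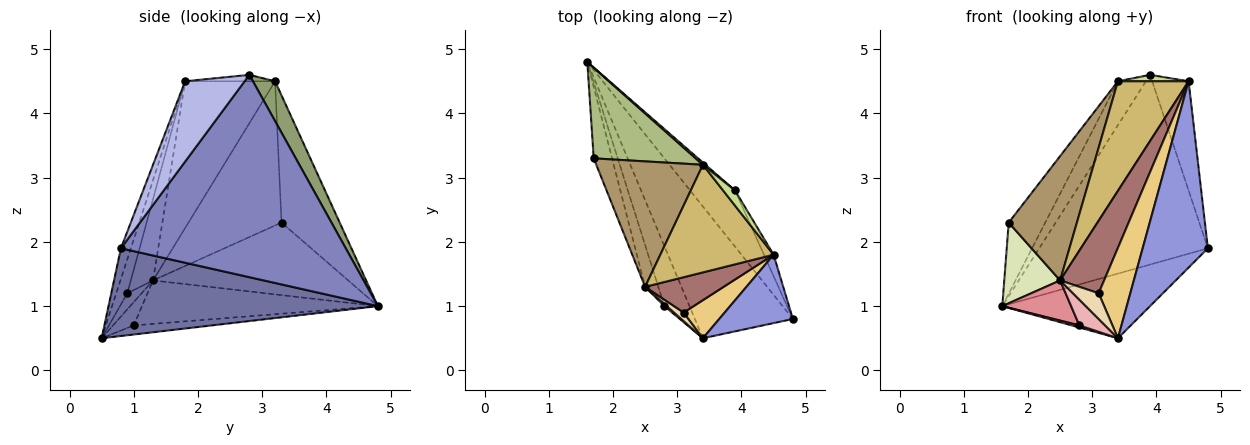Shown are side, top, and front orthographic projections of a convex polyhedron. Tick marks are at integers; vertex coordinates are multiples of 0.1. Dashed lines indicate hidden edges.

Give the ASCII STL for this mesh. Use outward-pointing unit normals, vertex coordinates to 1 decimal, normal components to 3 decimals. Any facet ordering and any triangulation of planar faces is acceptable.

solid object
 facet normal 0.626 0.344 -0.700
  outer loop
   vertex 3.4 0.5 0.5
   vertex 1.6 4.8 1.0
   vertex 4.8 0.8 1.9
  endloop
 endfacet
 facet normal 0.788 0.591 -0.175
  outer loop
   vertex 3.9 2.8 4.6
   vertex 4.8 0.8 1.9
   vertex 1.6 4.8 1.0
  endloop
 endfacet
 facet normal -0.142 -0.929 0.341
  outer loop
   vertex 4.5 1.8 4.5
   vertex 3.4 0.5 0.5
   vertex 4.8 0.8 1.9
  endloop
 endfacet
 facet normal 0.849 0.519 -0.102
  outer loop
   vertex 4.5 1.8 4.5
   vertex 4.8 0.8 1.9
   vertex 3.9 2.8 4.6
  endloop
 endfacet
 facet normal 0.619 0.784 0.040
  outer loop
   vertex 3.4 3.2 4.5
   vertex 3.9 2.8 4.6
   vertex 1.6 4.8 1.0
  endloop
 endfacet
 facet normal -0.701 0.440 0.562
  outer loop
   vertex 3.4 3.2 4.5
   vertex 1.6 4.8 1.0
   vertex 1.7 3.3 2.3
  endloop
 endfacet
 facet normal -0.444 -0.349 0.825
  outer loop
   vertex 3.4 3.2 4.5
   vertex 4.5 1.8 4.5
   vertex 3.9 2.8 4.6
  endloop
 endfacet
 facet normal -0.934 -0.267 -0.236
  outer loop
   vertex 2.5 1.3 1.4
   vertex 1.7 3.3 2.3
   vertex 1.6 4.8 1.0
  endloop
 endfacet
 facet normal -0.693 -0.508 0.512
  outer loop
   vertex 2.5 1.3 1.4
   vertex 3.4 3.2 4.5
   vertex 1.7 3.3 2.3
  endloop
 endfacet
 facet normal -0.672 -0.528 0.519
  outer loop
   vertex 2.5 1.3 1.4
   vertex 4.5 1.8 4.5
   vertex 3.4 3.2 4.5
  endloop
 endfacet
 facet normal -0.307 -0.877 0.369
  outer loop
   vertex 3.1 0.9 1.2
   vertex 3.4 0.5 0.5
   vertex 4.5 1.8 4.5
  endloop
 endfacet
 facet normal -0.466 -0.839 0.280
  outer loop
   vertex 3.1 0.9 1.2
   vertex 2.5 1.3 1.4
   vertex 3.4 0.5 0.5
  endloop
 endfacet
 facet normal -0.413 -0.819 0.399
  outer loop
   vertex 3.1 0.9 1.2
   vertex 4.5 1.8 4.5
   vertex 2.5 1.3 1.4
  endloop
 endfacet
 facet normal -0.341 -0.034 -0.939
  outer loop
   vertex 2.8 1.0 0.7
   vertex 1.6 4.8 1.0
   vertex 3.4 0.5 0.5
  endloop
 endfacet
 facet normal -0.922 -0.269 -0.280
  outer loop
   vertex 2.8 1.0 0.7
   vertex 2.5 1.3 1.4
   vertex 1.6 4.8 1.0
  endloop
 endfacet
 facet normal -0.626 -0.777 0.065
  outer loop
   vertex 2.8 1.0 0.7
   vertex 3.4 0.5 0.5
   vertex 2.5 1.3 1.4
  endloop
 endfacet
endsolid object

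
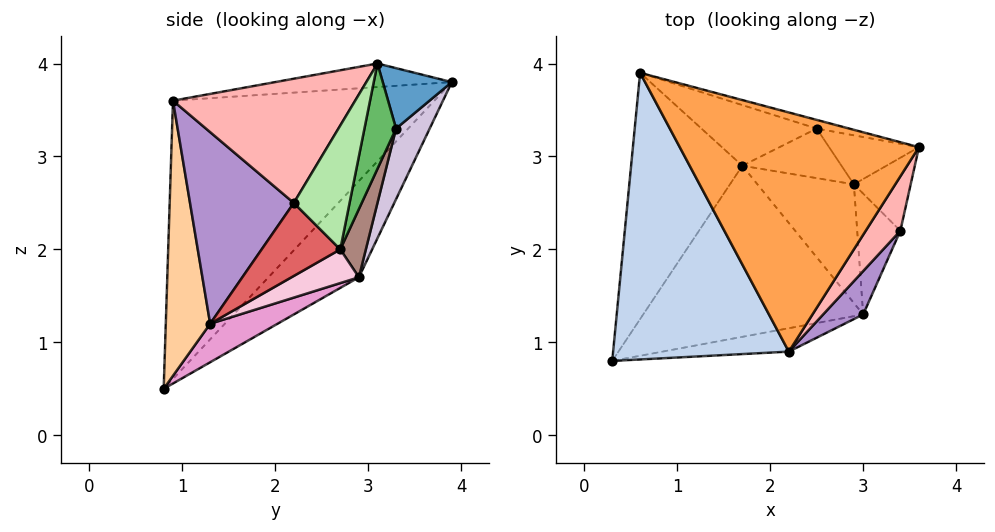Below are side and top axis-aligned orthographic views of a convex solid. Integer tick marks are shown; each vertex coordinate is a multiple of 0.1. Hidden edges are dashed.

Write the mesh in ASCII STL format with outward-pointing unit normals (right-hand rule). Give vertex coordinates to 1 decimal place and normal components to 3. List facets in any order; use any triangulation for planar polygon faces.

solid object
 facet normal 0.264 0.954 -0.142
  outer loop
   vertex 2.5 3.3 3.3
   vertex 0.6 3.9 3.8
   vertex 3.6 3.1 4.0
  endloop
 endfacet
 facet normal -0.760 -0.438 0.480
  outer loop
   vertex 2.2 0.9 3.6
   vertex 0.6 3.9 3.8
   vertex 0.3 0.8 0.5
  endloop
 endfacet
 facet normal -0.097 -0.118 0.988
  outer loop
   vertex 2.2 0.9 3.6
   vertex 3.6 3.1 4.0
   vertex 0.6 3.9 3.8
  endloop
 endfacet
 facet normal 0.205 -0.974 -0.094
  outer loop
   vertex 3.0 1.3 1.2
   vertex 2.2 0.9 3.6
   vertex 0.3 0.8 0.5
  endloop
 endfacet
 facet normal 0.352 0.886 -0.301
  outer loop
   vertex 2.9 2.7 2.0
   vertex 2.5 3.3 3.3
   vertex 3.6 3.1 4.0
  endloop
 endfacet
 facet normal 0.816 0.442 -0.374
  outer loop
   vertex 3.4 2.2 2.5
   vertex 2.9 2.7 2.0
   vertex 3.6 3.1 4.0
  endloop
 endfacet
 facet normal 0.812 0.332 -0.480
  outer loop
   vertex 3.4 2.2 2.5
   vertex 3.0 1.3 1.2
   vertex 2.9 2.7 2.0
  endloop
 endfacet
 facet normal 0.803 -0.552 0.224
  outer loop
   vertex 3.4 2.2 2.5
   vertex 3.6 3.1 4.0
   vertex 2.2 0.9 3.6
  endloop
 endfacet
 facet normal 0.790 -0.590 0.165
  outer loop
   vertex 3.4 2.2 2.5
   vertex 2.2 0.9 3.6
   vertex 3.0 1.3 1.2
  endloop
 endfacet
 facet normal 0.203 0.921 -0.332
  outer loop
   vertex 1.7 2.9 1.7
   vertex 0.6 3.9 3.8
   vertex 2.5 3.3 3.3
  endloop
 endfacet
 facet normal 0.238 0.908 -0.346
  outer loop
   vertex 1.7 2.9 1.7
   vertex 2.5 3.3 3.3
   vertex 2.9 2.7 2.0
  endloop
 endfacet
 facet normal -0.494 0.656 -0.571
  outer loop
   vertex 1.7 2.9 1.7
   vertex 0.3 0.8 0.5
   vertex 0.6 3.9 3.8
  endloop
 endfacet
 facet normal 0.157 0.409 -0.899
  outer loop
   vertex 1.7 2.9 1.7
   vertex 3.0 1.3 1.2
   vertex 0.3 0.8 0.5
  endloop
 endfacet
 facet normal 0.287 0.491 -0.823
  outer loop
   vertex 1.7 2.9 1.7
   vertex 2.9 2.7 2.0
   vertex 3.0 1.3 1.2
  endloop
 endfacet
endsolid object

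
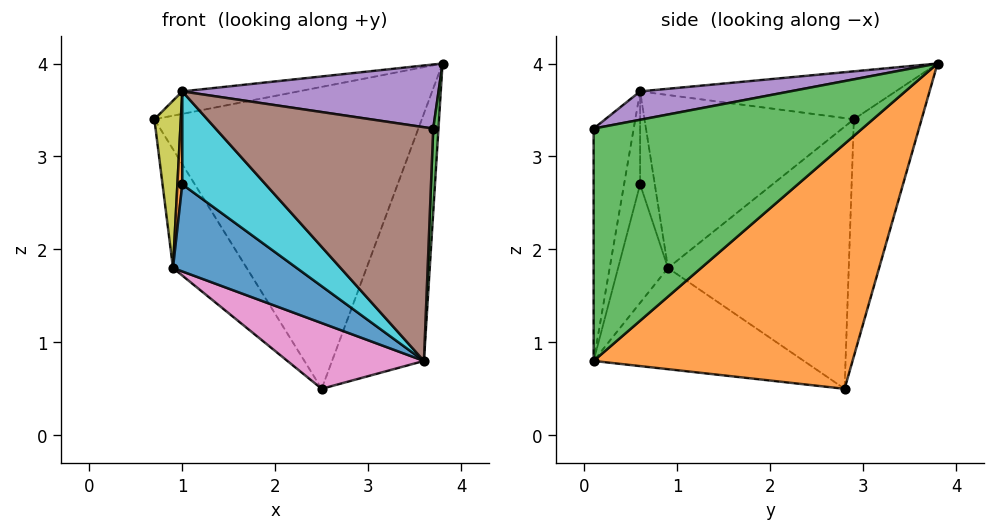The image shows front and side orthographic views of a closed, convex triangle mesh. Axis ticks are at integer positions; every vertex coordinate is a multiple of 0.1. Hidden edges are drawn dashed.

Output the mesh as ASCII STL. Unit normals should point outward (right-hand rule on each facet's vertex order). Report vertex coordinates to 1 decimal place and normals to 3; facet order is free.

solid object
 facet normal -0.241 0.953 -0.183
  outer loop
   vertex 2.5 2.8 0.5
   vertex 0.7 2.9 3.4
   vertex 3.8 3.8 4.0
  endloop
 endfacet
 facet normal 0.861 0.305 -0.407
  outer loop
   vertex 2.5 2.8 0.5
   vertex 3.8 3.8 4.0
   vertex 3.6 0.1 0.8
  endloop
 endfacet
 facet normal 0.999 -0.019 -0.040
  outer loop
   vertex 3.7 0.1 3.3
   vertex 3.6 0.1 0.8
   vertex 3.8 3.8 4.0
  endloop
 endfacet
 facet normal -0.217 0.098 0.971
  outer loop
   vertex 1.0 0.6 3.7
   vertex 3.8 3.8 4.0
   vertex 0.7 2.9 3.4
  endloop
 endfacet
 facet normal 0.110 -0.188 0.976
  outer loop
   vertex 1.0 0.6 3.7
   vertex 3.7 0.1 3.3
   vertex 3.8 3.8 4.0
  endloop
 endfacet
 facet normal -0.181 -0.983 0.007
  outer loop
   vertex 1.0 0.6 3.7
   vertex 3.6 0.1 0.8
   vertex 3.7 0.1 3.3
  endloop
 endfacet
 facet normal -0.402 -0.261 -0.877
  outer loop
   vertex 0.9 0.9 1.8
   vertex 2.5 2.8 0.5
   vertex 3.6 0.1 0.8
  endloop
 endfacet
 facet normal -0.798 0.326 -0.507
  outer loop
   vertex 0.9 0.9 1.8
   vertex 0.7 2.9 3.4
   vertex 2.5 2.8 0.5
  endloop
 endfacet
 facet normal -0.992 -0.125 0.032
  outer loop
   vertex 0.9 0.9 1.8
   vertex 1.0 0.6 3.7
   vertex 0.7 2.9 3.4
  endloop
 endfacet
 facet normal -0.189 -0.982 0.000
  outer loop
   vertex 1.0 0.6 2.7
   vertex 3.6 0.1 0.8
   vertex 1.0 0.6 3.7
  endloop
 endfacet
 facet normal -0.361 -0.896 -0.259
  outer loop
   vertex 1.0 0.6 2.7
   vertex 0.9 0.9 1.8
   vertex 3.6 0.1 0.8
  endloop
 endfacet
 facet normal -0.949 -0.316 0.000
  outer loop
   vertex 1.0 0.6 2.7
   vertex 1.0 0.6 3.7
   vertex 0.9 0.9 1.8
  endloop
 endfacet
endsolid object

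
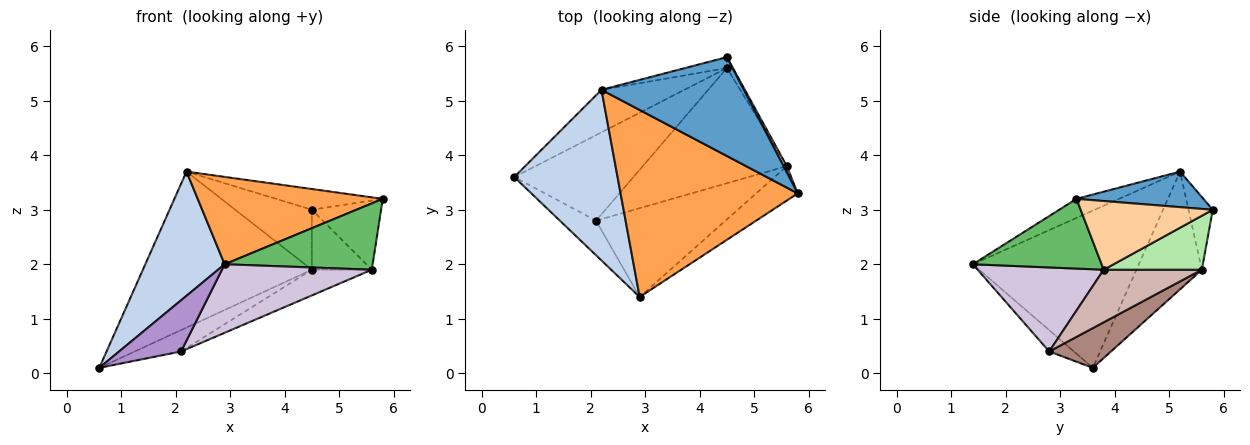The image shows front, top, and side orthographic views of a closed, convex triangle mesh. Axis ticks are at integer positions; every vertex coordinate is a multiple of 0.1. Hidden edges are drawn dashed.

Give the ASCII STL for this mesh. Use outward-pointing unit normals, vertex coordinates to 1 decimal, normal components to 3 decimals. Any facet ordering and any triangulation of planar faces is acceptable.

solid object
 facet normal 0.237 0.199 0.951
  outer loop
   vertex 2.2 5.2 3.7
   vertex 5.8 3.3 3.2
   vertex 4.5 5.8 3.0
  endloop
 endfacet
 facet normal -0.776 -0.371 0.510
  outer loop
   vertex 2.9 1.4 2.0
   vertex 2.2 5.2 3.7
   vertex 0.6 3.6 0.1
  endloop
 endfacet
 facet normal -0.097 -0.421 0.902
  outer loop
   vertex 2.9 1.4 2.0
   vertex 5.8 3.3 3.2
   vertex 2.2 5.2 3.7
  endloop
 endfacet
 facet normal 0.885 0.464 0.042
  outer loop
   vertex 5.6 3.8 1.9
   vertex 4.5 5.8 3.0
   vertex 5.8 3.3 3.2
  endloop
 endfacet
 facet normal 0.611 -0.703 -0.364
  outer loop
   vertex 5.6 3.8 1.9
   vertex 5.8 3.3 3.2
   vertex 2.9 1.4 2.0
  endloop
 endfacet
 facet normal 0.849 0.519 -0.094
  outer loop
   vertex 4.5 5.6 1.9
   vertex 4.5 5.8 3.0
   vertex 5.6 3.8 1.9
  endloop
 endfacet
 facet normal -0.350 0.904 -0.246
  outer loop
   vertex 4.5 5.6 1.9
   vertex 0.6 3.6 0.1
   vertex 2.2 5.2 3.7
  endloop
 endfacet
 facet normal -0.297 0.939 -0.171
  outer loop
   vertex 4.5 5.6 1.9
   vertex 2.2 5.2 3.7
   vertex 4.5 5.8 3.0
  endloop
 endfacet
 facet normal -0.313 -0.787 -0.532
  outer loop
   vertex 2.1 2.8 0.4
   vertex 2.9 1.4 2.0
   vertex 0.6 3.6 0.1
  endloop
 endfacet
 facet normal 0.457 -0.543 -0.704
  outer loop
   vertex 2.1 2.8 0.4
   vertex 5.6 3.8 1.9
   vertex 2.9 1.4 2.0
  endloop
 endfacet
 facet normal 0.308 0.231 -0.923
  outer loop
   vertex 2.1 2.8 0.4
   vertex 0.6 3.6 0.1
   vertex 4.5 5.6 1.9
  endloop
 endfacet
 facet normal 0.335 0.205 -0.919
  outer loop
   vertex 2.1 2.8 0.4
   vertex 4.5 5.6 1.9
   vertex 5.6 3.8 1.9
  endloop
 endfacet
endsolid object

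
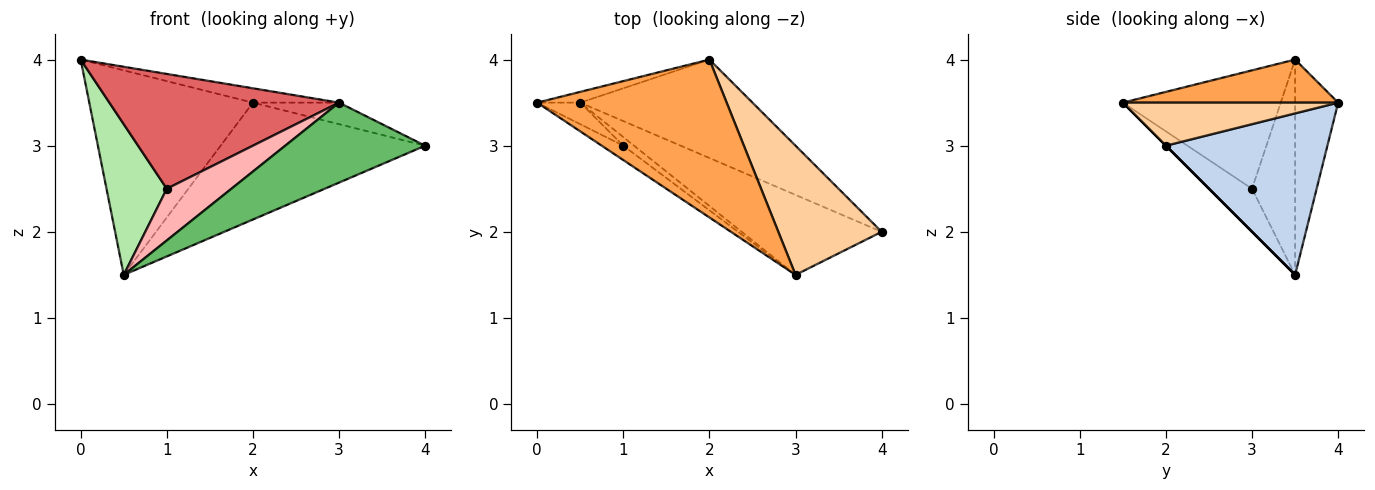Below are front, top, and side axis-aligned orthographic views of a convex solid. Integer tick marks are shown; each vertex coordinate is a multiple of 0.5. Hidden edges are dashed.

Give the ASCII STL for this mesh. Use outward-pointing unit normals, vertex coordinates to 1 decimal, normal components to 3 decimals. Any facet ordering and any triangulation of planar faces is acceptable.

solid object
 facet normal -0.254 0.966 -0.051
  outer loop
   vertex 0.5 3.5 1.5
   vertex 0.0 3.5 4.0
   vertex 2.0 4.0 3.5
  endloop
 endfacet
 facet normal 0.517 0.655 -0.551
  outer loop
   vertex 0.5 3.5 1.5
   vertex 2.0 4.0 3.5
   vertex 4.0 2.0 3.0
  endloop
 endfacet
 facet normal 0.221 0.088 0.971
  outer loop
   vertex 3.0 1.5 3.5
   vertex 2.0 4.0 3.5
   vertex 0.0 3.5 4.0
  endloop
 endfacet
 facet normal 0.380 0.152 0.912
  outer loop
   vertex 3.0 1.5 3.5
   vertex 4.0 2.0 3.0
   vertex 2.0 4.0 3.5
  endloop
 endfacet
 facet normal 0.000 -0.707 -0.707
  outer loop
   vertex 3.0 1.5 3.5
   vertex 0.5 3.5 1.5
   vertex 4.0 2.0 3.0
  endloop
 endfacet
 facet normal -0.577 -0.808 -0.115
  outer loop
   vertex 1.0 3.0 2.5
   vertex 0.0 3.5 4.0
   vertex 0.5 3.5 1.5
  endloop
 endfacet
 facet normal -0.564 -0.820 -0.102
  outer loop
   vertex 1.0 3.0 2.5
   vertex 3.0 1.5 3.5
   vertex 0.0 3.5 4.0
  endloop
 endfacet
 facet normal -0.549 -0.824 -0.137
  outer loop
   vertex 1.0 3.0 2.5
   vertex 0.5 3.5 1.5
   vertex 3.0 1.5 3.5
  endloop
 endfacet
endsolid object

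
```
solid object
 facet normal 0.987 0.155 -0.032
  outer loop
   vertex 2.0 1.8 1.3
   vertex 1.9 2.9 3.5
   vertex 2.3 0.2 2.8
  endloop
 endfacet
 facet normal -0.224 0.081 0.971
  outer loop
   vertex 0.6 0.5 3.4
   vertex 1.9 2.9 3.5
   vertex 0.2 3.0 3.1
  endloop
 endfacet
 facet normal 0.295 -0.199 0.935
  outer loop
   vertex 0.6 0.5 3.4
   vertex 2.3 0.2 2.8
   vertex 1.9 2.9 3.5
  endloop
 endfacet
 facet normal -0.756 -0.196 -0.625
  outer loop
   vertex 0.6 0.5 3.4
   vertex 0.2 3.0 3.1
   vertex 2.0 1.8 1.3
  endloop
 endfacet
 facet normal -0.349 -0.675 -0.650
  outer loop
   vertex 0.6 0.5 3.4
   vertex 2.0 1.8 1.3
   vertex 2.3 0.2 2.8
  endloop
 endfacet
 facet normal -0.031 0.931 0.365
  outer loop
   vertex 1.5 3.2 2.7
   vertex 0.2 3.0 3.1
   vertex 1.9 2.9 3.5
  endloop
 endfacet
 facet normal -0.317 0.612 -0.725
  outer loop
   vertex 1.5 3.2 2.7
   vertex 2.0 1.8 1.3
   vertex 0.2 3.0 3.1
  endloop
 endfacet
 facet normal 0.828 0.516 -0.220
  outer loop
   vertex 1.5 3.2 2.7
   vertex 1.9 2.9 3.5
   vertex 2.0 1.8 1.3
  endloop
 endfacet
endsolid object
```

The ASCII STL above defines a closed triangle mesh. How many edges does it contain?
12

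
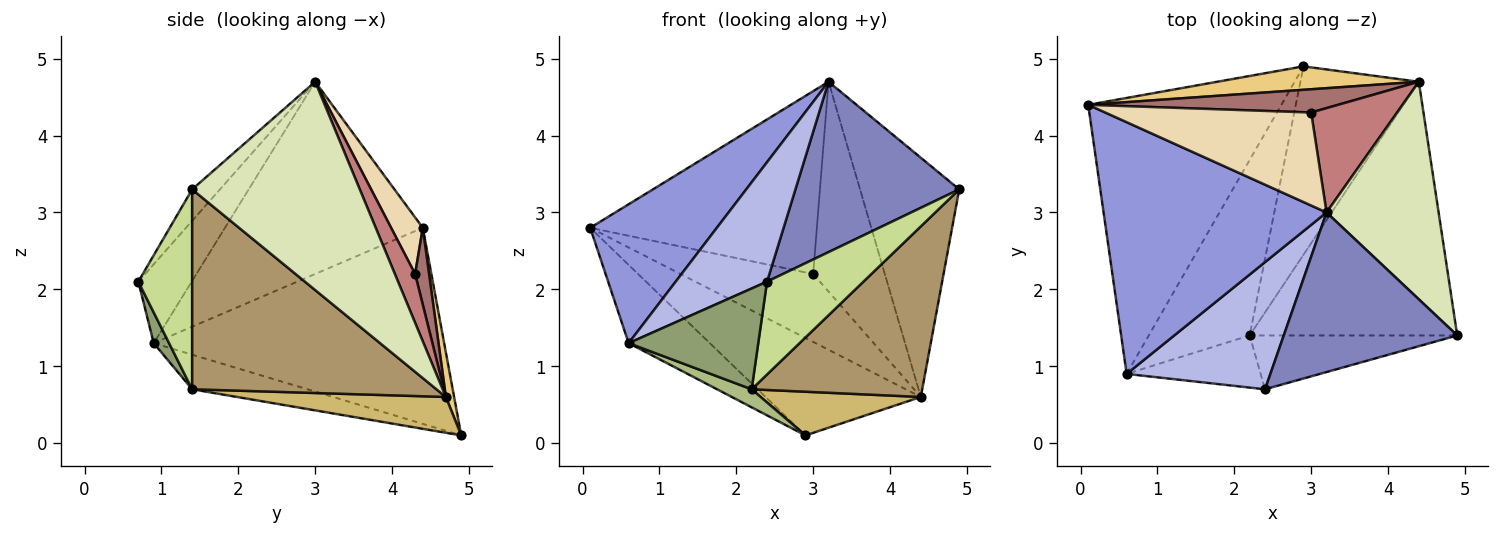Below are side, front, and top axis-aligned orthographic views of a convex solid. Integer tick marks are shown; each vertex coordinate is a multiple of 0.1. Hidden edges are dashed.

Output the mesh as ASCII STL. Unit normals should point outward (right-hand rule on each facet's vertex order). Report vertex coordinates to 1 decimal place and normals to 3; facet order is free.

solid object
 facet normal -0.699 0.195 -0.688
  outer loop
   vertex 0.6 0.9 1.3
   vertex 0.1 4.4 2.8
   vertex 2.9 4.9 0.1
  endloop
 endfacet
 facet normal -0.123 -0.724 0.678
  outer loop
   vertex 3.2 3.0 4.7
   vertex 2.4 0.7 2.1
   vertex 4.9 1.4 3.3
  endloop
 endfacet
 facet normal -0.602 -0.386 0.699
  outer loop
   vertex 3.2 3.0 4.7
   vertex 0.1 4.4 2.8
   vertex 0.6 0.9 1.3
  endloop
 endfacet
 facet normal -0.371 -0.636 0.677
  outer loop
   vertex 3.2 3.0 4.7
   vertex 0.6 0.9 1.3
   vertex 2.4 0.7 2.1
  endloop
 endfacet
 facet normal 0.105 -0.883 -0.457
  outer loop
   vertex 2.2 1.4 0.7
   vertex 2.4 0.7 2.1
   vertex 0.6 0.9 1.3
  endloop
 endfacet
 facet normal -0.323 -0.097 -0.941
  outer loop
   vertex 2.2 1.4 0.7
   vertex 0.6 0.9 1.3
   vertex 2.9 4.9 0.1
  endloop
 endfacet
 facet normal 0.435 -0.779 -0.452
  outer loop
   vertex 2.2 1.4 0.7
   vertex 4.9 1.4 3.3
   vertex 2.4 0.7 2.1
  endloop
 endfacet
 facet normal 0.781 0.462 0.420
  outer loop
   vertex 4.4 4.7 0.6
   vertex 3.2 3.0 4.7
   vertex 4.9 1.4 3.3
  endloop
 endfacet
 facet normal 0.624 -0.436 -0.648
  outer loop
   vertex 4.4 4.7 0.6
   vertex 4.9 1.4 3.3
   vertex 2.2 1.4 0.7
  endloop
 endfacet
 facet normal 0.283 -0.217 -0.934
  outer loop
   vertex 4.4 4.7 0.6
   vertex 2.2 1.4 0.7
   vertex 2.9 4.9 0.1
  endloop
 endfacet
 facet normal 0.052 0.971 0.233
  outer loop
   vertex 4.4 4.7 0.6
   vertex 2.9 4.9 0.1
   vertex 0.1 4.4 2.8
  endloop
 endfacet
 facet normal 0.124 0.884 0.450
  outer loop
   vertex 3.0 4.3 2.2
   vertex 0.1 4.4 2.8
   vertex 3.2 3.0 4.7
  endloop
 endfacet
 facet normal 0.099 0.942 0.322
  outer loop
   vertex 3.0 4.3 2.2
   vertex 4.4 4.7 0.6
   vertex 0.1 4.4 2.8
  endloop
 endfacet
 facet normal 0.245 0.868 0.432
  outer loop
   vertex 3.0 4.3 2.2
   vertex 3.2 3.0 4.7
   vertex 4.4 4.7 0.6
  endloop
 endfacet
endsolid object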